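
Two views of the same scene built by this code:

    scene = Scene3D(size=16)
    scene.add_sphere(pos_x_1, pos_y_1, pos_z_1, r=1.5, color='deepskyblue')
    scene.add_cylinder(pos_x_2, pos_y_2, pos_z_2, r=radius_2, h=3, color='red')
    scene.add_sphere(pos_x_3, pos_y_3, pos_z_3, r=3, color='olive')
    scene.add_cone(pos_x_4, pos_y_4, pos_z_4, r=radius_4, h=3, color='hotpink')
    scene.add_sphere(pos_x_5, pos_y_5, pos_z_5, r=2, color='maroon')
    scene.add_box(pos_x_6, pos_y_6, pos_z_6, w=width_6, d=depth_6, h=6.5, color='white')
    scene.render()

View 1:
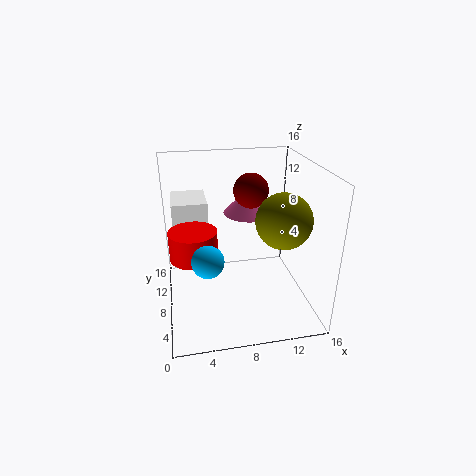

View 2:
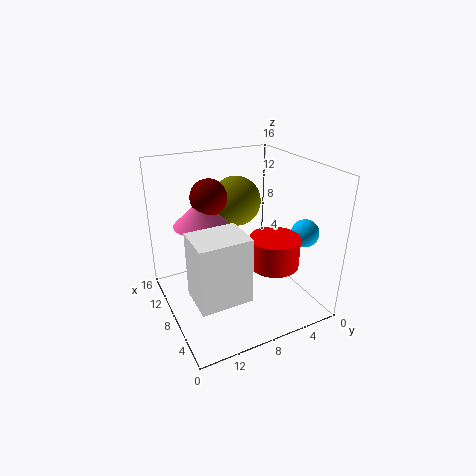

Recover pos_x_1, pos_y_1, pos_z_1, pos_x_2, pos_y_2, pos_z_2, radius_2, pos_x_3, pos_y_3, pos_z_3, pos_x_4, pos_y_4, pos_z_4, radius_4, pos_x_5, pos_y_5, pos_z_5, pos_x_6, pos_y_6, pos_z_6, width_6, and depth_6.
pos_x_1 = 4
pos_y_1 = 2
pos_z_1 = 9
pos_x_2 = 3
pos_y_2 = 6.5
pos_z_2 = 7
radius_2 = 2.5
pos_x_3 = 12.5
pos_y_3 = 6
pos_z_3 = 10.5
pos_x_4 = 10
pos_y_4 = 11.5
pos_z_4 = 9.5
radius_4 = 3
pos_x_5 = 10
pos_y_5 = 10.5
pos_z_5 = 12.5
pos_x_6 = 1
pos_y_6 = 10
pos_z_6 = 5
width_6 = 4
depth_6 = 5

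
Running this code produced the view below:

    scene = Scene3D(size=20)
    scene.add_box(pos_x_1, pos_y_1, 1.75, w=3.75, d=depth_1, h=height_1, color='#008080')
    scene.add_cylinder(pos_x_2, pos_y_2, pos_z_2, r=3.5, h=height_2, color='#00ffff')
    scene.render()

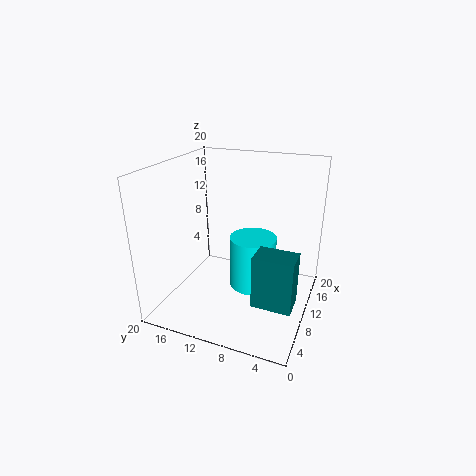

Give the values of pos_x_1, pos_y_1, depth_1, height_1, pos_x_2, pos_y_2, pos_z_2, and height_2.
pos_x_1 = 6.5
pos_y_1 = 1.25
depth_1 = 5.5
height_1 = 7.5
pos_x_2 = 13.5
pos_y_2 = 9
pos_z_2 = 0.75
height_2 = 8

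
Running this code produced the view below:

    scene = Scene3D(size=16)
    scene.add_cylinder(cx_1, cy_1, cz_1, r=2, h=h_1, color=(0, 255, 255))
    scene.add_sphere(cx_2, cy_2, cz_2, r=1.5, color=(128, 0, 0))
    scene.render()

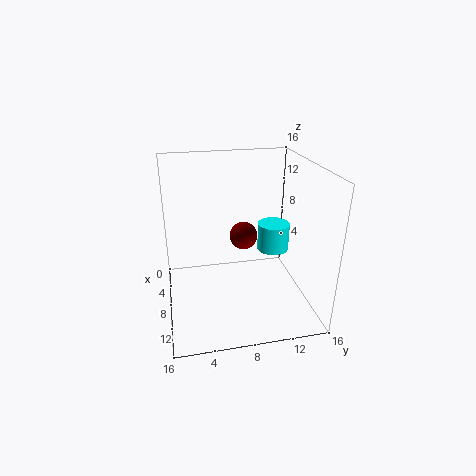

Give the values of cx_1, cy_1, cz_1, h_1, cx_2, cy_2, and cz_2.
cx_1 = 4; cy_1 = 13.5; cz_1 = 4; h_1 = 3.5; cx_2 = 8.5; cy_2 = 8.5; cz_2 = 8.5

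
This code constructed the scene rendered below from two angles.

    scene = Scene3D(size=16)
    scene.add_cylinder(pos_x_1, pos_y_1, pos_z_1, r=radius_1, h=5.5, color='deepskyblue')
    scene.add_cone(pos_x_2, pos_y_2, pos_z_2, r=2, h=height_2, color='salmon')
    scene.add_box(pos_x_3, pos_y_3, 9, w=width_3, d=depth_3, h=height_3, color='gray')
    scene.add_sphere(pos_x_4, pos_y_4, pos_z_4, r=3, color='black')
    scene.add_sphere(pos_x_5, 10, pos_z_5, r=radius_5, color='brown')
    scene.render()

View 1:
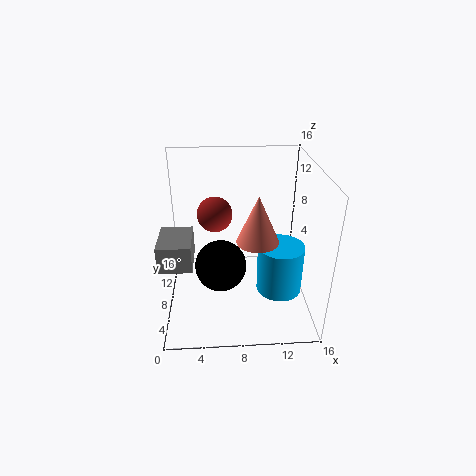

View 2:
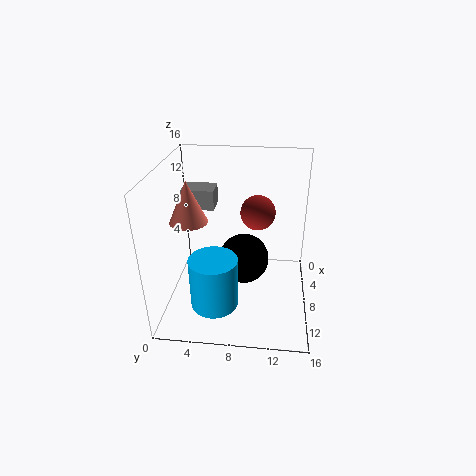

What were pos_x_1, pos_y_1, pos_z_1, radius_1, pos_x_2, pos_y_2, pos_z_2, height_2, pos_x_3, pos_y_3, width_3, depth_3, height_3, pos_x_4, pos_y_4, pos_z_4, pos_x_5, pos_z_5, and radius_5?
pos_x_1 = 12.5, pos_y_1 = 6, pos_z_1 = 2.5, radius_1 = 2.5, pos_x_2 = 9.5, pos_y_2 = 3, pos_z_2 = 10.5, height_2 = 4.5, pos_x_3 = 0.5, pos_y_3 = 0.5, width_3 = 3, depth_3 = 4, height_3 = 2.5, pos_x_4 = 6, pos_y_4 = 8.5, pos_z_4 = 4, pos_x_5 = 5.5, pos_z_5 = 10, radius_5 = 2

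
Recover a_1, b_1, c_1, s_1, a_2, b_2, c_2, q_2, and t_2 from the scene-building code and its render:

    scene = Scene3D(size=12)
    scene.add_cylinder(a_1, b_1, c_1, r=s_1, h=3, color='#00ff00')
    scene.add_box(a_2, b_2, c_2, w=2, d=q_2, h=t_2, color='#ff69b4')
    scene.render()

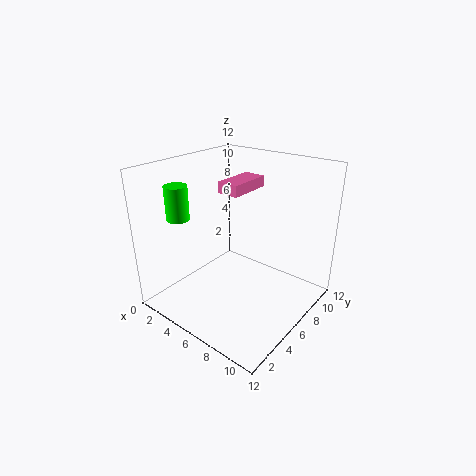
a_1 = 1
b_1 = 4
c_1 = 7
s_1 = 1
a_2 = 3
b_2 = 7
c_2 = 9
q_2 = 4
t_2 = 1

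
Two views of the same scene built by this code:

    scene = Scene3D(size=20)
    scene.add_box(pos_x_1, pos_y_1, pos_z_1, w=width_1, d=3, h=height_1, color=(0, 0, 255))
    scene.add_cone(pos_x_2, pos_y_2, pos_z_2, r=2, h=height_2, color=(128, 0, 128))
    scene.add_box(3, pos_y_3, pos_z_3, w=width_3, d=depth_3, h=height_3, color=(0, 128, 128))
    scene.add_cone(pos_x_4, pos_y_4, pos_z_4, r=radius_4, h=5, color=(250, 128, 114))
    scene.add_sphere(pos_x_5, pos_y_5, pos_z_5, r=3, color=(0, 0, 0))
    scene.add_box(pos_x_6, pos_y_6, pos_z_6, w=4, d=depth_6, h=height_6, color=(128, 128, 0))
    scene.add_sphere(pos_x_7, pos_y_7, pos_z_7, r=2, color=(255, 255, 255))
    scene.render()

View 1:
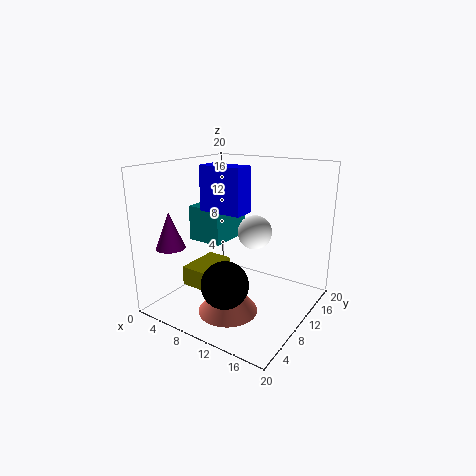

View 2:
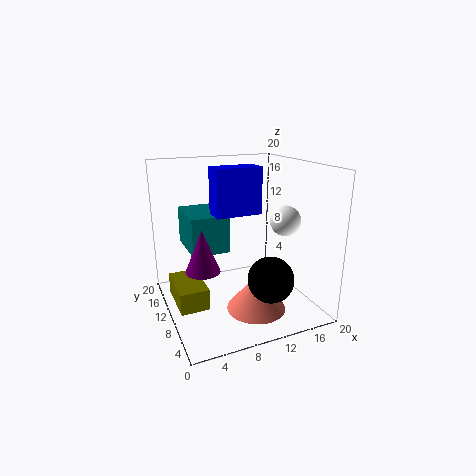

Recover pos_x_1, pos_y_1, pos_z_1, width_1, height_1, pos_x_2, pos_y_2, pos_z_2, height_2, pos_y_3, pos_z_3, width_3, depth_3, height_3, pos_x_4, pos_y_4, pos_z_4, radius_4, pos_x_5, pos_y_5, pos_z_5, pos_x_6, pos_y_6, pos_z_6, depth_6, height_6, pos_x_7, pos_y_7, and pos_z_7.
pos_x_1 = 6
pos_y_1 = 7
pos_z_1 = 14
width_1 = 6
height_1 = 6
pos_x_2 = 3
pos_y_2 = 4
pos_z_2 = 9
height_2 = 5
pos_y_3 = 8
pos_z_3 = 9
width_3 = 5
depth_3 = 7
height_3 = 5
pos_x_4 = 11
pos_y_4 = 6
pos_z_4 = 1
radius_4 = 4
pos_x_5 = 12
pos_y_5 = 4
pos_z_5 = 6
pos_x_6 = 1
pos_y_6 = 8
pos_z_6 = 1
depth_6 = 7
height_6 = 3
pos_x_7 = 15
pos_y_7 = 6
pos_z_7 = 13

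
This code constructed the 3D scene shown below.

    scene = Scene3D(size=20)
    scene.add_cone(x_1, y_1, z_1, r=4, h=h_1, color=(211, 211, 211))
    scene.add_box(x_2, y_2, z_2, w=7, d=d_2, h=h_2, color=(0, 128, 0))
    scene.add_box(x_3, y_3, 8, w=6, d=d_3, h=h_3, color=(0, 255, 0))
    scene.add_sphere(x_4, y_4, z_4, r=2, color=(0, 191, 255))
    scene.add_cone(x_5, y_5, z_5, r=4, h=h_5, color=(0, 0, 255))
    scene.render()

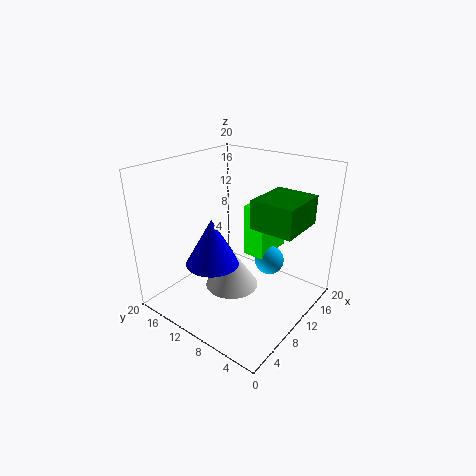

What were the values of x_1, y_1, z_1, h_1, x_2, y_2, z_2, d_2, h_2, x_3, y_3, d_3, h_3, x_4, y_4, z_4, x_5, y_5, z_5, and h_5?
x_1 = 11; y_1 = 12; z_1 = 1; h_1 = 6; x_2 = 10; y_2 = 2; z_2 = 12; d_2 = 6; h_2 = 4; x_3 = 10; y_3 = 6; d_3 = 3; h_3 = 7; x_4 = 12; y_4 = 6; z_4 = 7; x_5 = 9; y_5 = 14; z_5 = 5; h_5 = 7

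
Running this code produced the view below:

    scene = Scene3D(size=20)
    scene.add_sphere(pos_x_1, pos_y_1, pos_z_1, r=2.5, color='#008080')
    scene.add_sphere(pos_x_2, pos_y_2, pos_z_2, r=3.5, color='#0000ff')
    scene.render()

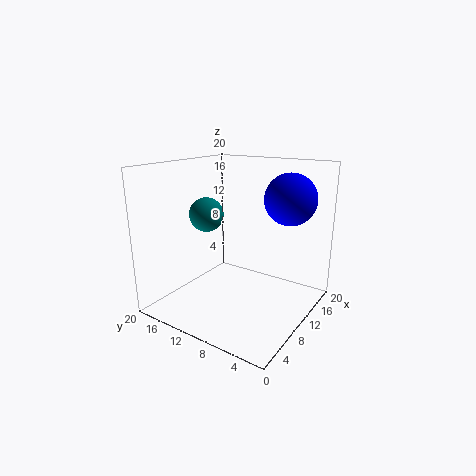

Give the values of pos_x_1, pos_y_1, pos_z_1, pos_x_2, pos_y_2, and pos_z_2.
pos_x_1 = 10, pos_y_1 = 15.5, pos_z_1 = 12.5, pos_x_2 = 13.5, pos_y_2 = 4, pos_z_2 = 15.5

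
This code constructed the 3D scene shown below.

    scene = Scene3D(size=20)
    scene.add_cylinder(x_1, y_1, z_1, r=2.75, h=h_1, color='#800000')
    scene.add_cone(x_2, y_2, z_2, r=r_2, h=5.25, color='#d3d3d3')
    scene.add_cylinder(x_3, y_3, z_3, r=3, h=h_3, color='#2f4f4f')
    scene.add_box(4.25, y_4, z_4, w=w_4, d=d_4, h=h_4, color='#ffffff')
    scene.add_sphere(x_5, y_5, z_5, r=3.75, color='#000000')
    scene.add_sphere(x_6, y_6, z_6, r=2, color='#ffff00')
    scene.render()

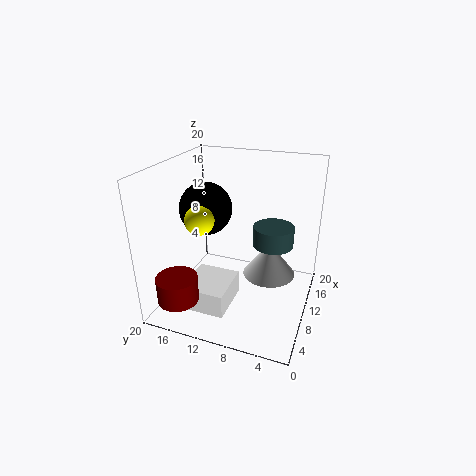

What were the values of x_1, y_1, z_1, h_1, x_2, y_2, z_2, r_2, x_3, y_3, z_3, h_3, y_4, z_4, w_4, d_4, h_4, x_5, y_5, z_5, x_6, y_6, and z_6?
x_1 = 3, y_1 = 16, z_1 = 3, h_1 = 3.5, x_2 = 14.5, y_2 = 6.5, z_2 = 2.25, r_2 = 4, x_3 = 14.25, y_3 = 6, z_3 = 7.5, h_3 = 3, y_4 = 10.25, z_4 = 0.25, w_4 = 6.75, d_4 = 6.25, h_4 = 3.5, x_5 = 11, y_5 = 15.25, z_5 = 13.25, x_6 = 7.5, y_6 = 14.5, z_6 = 13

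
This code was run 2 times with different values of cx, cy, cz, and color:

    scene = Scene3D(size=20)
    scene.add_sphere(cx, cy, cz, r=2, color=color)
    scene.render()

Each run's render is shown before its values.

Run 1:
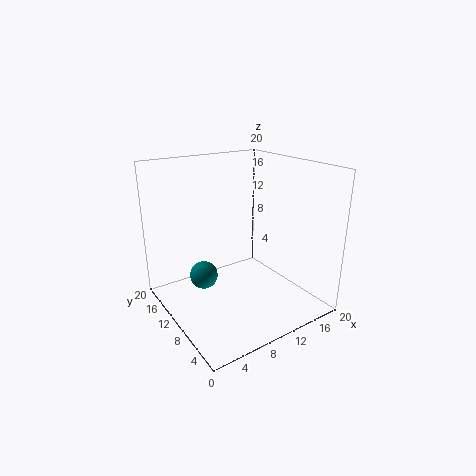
cx = 6; cy = 13; cz = 4; color = 'teal'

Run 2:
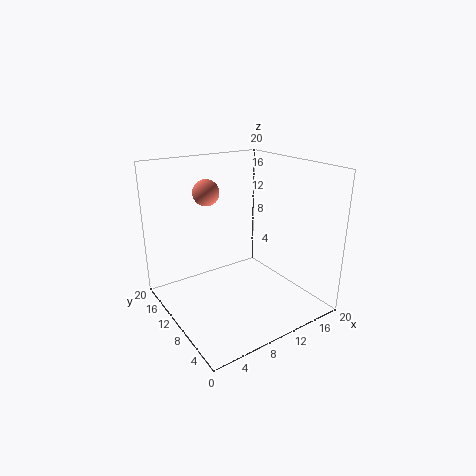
cx = 9; cy = 17; cz = 15; color = 'salmon'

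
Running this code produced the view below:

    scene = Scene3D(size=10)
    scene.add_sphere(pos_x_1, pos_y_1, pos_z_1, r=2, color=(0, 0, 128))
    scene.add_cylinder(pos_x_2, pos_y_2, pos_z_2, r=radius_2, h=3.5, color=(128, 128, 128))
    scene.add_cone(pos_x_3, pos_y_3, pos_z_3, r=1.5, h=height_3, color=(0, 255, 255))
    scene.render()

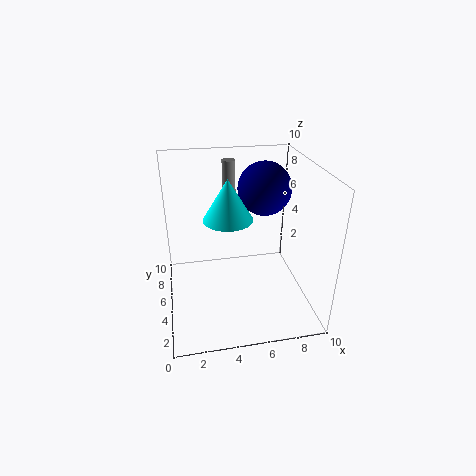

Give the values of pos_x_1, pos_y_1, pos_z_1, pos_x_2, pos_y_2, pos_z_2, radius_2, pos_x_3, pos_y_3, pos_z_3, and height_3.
pos_x_1 = 7.5; pos_y_1 = 7.5; pos_z_1 = 7.5; pos_x_2 = 5; pos_y_2 = 8.5; pos_z_2 = 6; radius_2 = 0.5; pos_x_3 = 4; pos_y_3 = 3; pos_z_3 = 7.5; height_3 = 2.5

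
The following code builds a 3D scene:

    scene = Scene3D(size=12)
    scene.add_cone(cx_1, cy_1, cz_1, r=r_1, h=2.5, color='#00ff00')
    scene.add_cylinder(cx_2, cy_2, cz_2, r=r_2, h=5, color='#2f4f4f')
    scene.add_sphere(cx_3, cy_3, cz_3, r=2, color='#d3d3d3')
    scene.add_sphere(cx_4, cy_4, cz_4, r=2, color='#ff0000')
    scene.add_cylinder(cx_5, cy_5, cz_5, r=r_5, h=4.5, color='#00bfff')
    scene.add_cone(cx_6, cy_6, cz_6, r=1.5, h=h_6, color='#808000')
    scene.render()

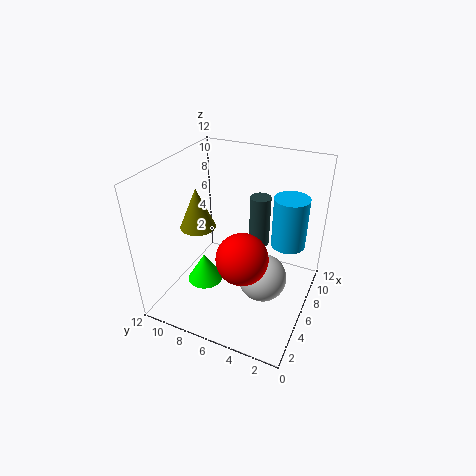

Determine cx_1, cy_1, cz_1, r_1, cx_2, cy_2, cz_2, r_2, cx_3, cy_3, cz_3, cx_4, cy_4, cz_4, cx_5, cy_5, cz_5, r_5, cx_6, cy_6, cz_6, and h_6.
cx_1 = 4.5
cy_1 = 8.5
cz_1 = 2
r_1 = 1.5
cx_2 = 11
cy_2 = 6
cz_2 = 2.5
r_2 = 1
cx_3 = 5.5
cy_3 = 3.5
cz_3 = 3
cx_4 = 3.5
cy_4 = 4.5
cz_4 = 6
cx_5 = 9
cy_5 = 2.5
cz_5 = 4.5
r_5 = 1.5
cx_6 = 5.5
cy_6 = 9.5
cz_6 = 6.5
h_6 = 3.5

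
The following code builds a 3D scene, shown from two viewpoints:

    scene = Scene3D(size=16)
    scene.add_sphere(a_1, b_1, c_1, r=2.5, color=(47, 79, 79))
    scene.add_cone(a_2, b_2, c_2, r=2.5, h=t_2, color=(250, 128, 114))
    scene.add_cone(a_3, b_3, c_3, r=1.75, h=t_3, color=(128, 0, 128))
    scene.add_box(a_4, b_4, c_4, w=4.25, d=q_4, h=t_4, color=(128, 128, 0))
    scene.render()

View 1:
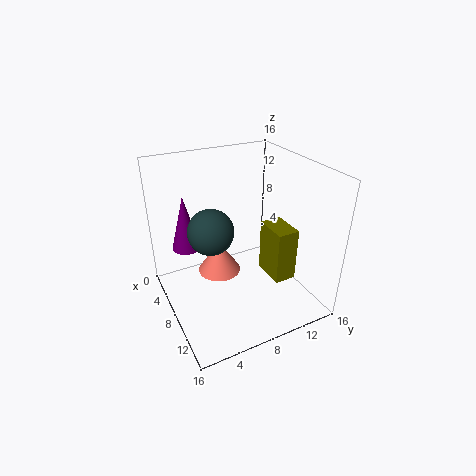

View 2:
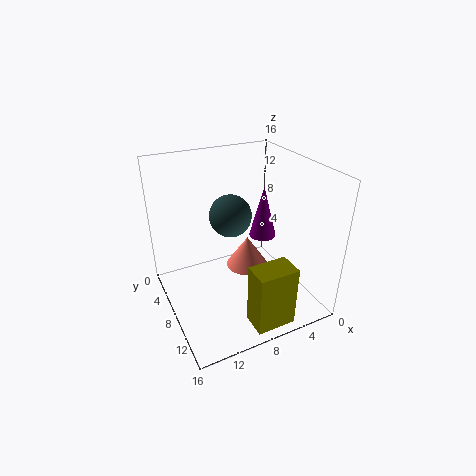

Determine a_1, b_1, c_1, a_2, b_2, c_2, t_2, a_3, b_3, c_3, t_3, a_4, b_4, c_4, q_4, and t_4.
a_1 = 7.5
b_1 = 5
c_1 = 9.25
a_2 = 6
b_2 = 6.5
c_2 = 3
t_2 = 3.75
a_3 = 2.25
b_3 = 3.75
c_3 = 4.75
t_3 = 6.75
a_4 = 5
b_4 = 12.75
c_4 = 0.75
q_4 = 2.75
t_4 = 6.75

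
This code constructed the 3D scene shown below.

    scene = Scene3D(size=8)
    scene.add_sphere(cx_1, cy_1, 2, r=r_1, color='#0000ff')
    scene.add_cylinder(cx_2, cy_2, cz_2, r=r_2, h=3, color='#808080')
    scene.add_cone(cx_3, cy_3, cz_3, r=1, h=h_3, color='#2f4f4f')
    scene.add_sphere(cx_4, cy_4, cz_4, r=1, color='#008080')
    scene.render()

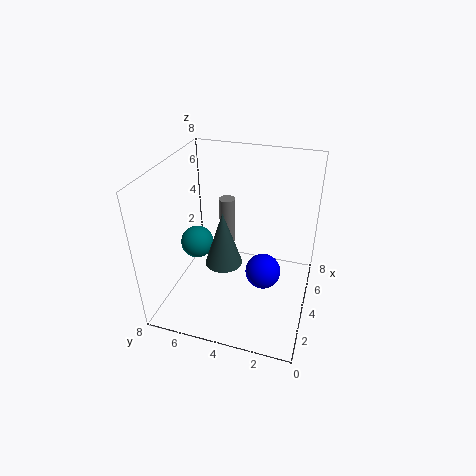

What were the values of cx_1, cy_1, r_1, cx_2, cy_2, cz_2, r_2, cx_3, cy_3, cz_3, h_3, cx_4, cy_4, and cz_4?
cx_1 = 4, cy_1 = 2.5, r_1 = 1, cx_2 = 6.5, cy_2 = 5.5, cz_2 = 2, r_2 = 0.5, cx_3 = 3, cy_3 = 4.5, cz_3 = 3, h_3 = 3, cx_4 = 5, cy_4 = 7, cz_4 = 2.5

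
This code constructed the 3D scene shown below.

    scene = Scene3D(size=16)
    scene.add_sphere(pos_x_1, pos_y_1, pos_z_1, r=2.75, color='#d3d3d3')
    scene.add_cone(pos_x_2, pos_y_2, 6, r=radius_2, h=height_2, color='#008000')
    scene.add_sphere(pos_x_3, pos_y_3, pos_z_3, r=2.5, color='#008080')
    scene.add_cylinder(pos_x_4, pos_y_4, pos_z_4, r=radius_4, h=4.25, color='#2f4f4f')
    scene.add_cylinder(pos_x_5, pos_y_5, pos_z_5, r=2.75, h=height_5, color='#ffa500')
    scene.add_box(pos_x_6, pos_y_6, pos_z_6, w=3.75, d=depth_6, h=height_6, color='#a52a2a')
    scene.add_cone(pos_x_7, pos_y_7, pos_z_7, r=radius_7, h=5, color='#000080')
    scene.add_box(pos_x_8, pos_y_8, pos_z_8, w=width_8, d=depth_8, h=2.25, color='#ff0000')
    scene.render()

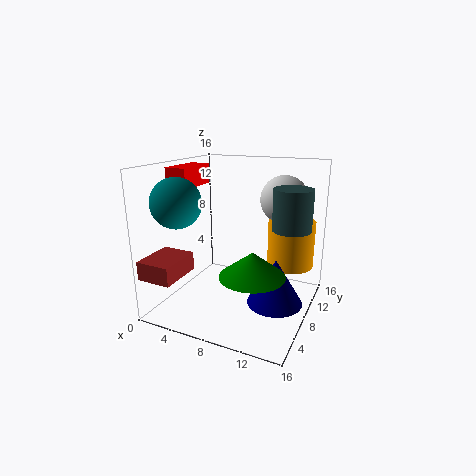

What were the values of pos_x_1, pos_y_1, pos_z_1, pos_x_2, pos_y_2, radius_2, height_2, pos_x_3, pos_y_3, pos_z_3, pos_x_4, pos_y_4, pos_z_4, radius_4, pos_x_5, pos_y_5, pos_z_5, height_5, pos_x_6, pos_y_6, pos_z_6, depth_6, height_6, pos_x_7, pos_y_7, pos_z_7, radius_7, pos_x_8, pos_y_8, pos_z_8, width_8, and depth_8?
pos_x_1 = 11.75
pos_y_1 = 12.5
pos_z_1 = 11.75
pos_x_2 = 11.5
pos_y_2 = 3.75
radius_2 = 3.25
height_2 = 2.5
pos_x_3 = 4
pos_y_3 = 2.5
pos_z_3 = 12.75
pos_x_4 = 14
pos_y_4 = 8
pos_z_4 = 9.75
radius_4 = 2
pos_x_5 = 12.75
pos_y_5 = 12.75
pos_z_5 = 3.75
height_5 = 5.5
pos_x_6 = 0.25
pos_y_6 = 0.25
pos_z_6 = 4.75
depth_6 = 4.75
height_6 = 2
pos_x_7 = 12.75
pos_y_7 = 7.25
pos_z_7 = 1.5
radius_7 = 3
pos_x_8 = 0.25
pos_y_8 = 6
pos_z_8 = 13.25
width_8 = 2.5
depth_8 = 5.25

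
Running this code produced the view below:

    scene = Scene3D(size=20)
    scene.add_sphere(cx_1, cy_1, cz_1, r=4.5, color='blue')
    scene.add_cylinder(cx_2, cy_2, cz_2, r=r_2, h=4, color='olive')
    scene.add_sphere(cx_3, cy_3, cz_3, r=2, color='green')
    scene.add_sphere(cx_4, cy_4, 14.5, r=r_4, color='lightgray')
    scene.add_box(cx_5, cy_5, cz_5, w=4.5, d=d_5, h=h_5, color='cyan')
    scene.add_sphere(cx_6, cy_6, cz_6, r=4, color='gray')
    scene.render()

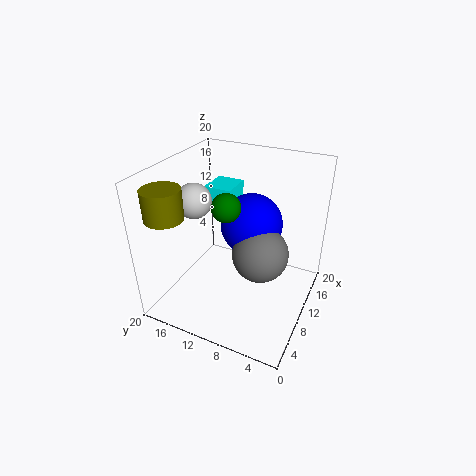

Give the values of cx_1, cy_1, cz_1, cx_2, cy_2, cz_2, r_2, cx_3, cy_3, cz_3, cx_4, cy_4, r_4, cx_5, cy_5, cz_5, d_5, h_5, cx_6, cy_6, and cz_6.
cx_1 = 13.5
cy_1 = 9.5
cz_1 = 10.5
cx_2 = 3.5
cy_2 = 17
cz_2 = 14.5
r_2 = 2.5
cx_3 = 9.5
cy_3 = 11.5
cz_3 = 14.5
cx_4 = 9.5
cy_4 = 16.5
r_4 = 2.5
cx_5 = 11.5
cy_5 = 12
cz_5 = 13.5
d_5 = 4
h_5 = 2.5
cx_6 = 11
cy_6 = 7
cz_6 = 7.5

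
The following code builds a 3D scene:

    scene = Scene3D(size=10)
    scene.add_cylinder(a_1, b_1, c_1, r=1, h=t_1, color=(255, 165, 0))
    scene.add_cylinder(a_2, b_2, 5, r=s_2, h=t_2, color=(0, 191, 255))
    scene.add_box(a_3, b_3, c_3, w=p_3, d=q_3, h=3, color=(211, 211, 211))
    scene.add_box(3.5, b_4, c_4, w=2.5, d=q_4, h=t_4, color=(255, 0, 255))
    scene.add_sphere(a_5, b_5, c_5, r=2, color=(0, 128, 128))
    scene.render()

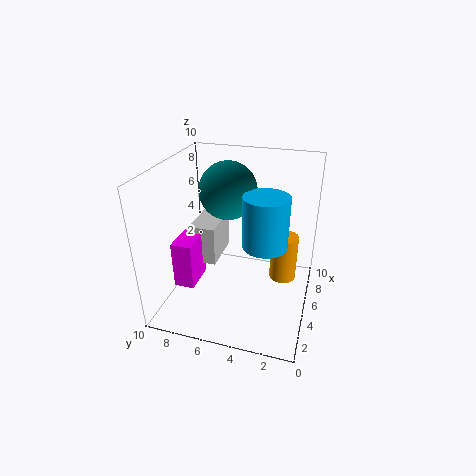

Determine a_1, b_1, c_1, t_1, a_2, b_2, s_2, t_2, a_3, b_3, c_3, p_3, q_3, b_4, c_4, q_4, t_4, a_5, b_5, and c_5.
a_1 = 7
b_1 = 2
c_1 = 1
t_1 = 3.5
a_2 = 4.5
b_2 = 3
s_2 = 1.5
t_2 = 3.5
a_3 = 5.5
b_3 = 7
c_3 = 2
p_3 = 3.5
q_3 = 2
b_4 = 8
c_4 = 1
q_4 = 1.5
t_4 = 3.5
a_5 = 6
b_5 = 6
c_5 = 8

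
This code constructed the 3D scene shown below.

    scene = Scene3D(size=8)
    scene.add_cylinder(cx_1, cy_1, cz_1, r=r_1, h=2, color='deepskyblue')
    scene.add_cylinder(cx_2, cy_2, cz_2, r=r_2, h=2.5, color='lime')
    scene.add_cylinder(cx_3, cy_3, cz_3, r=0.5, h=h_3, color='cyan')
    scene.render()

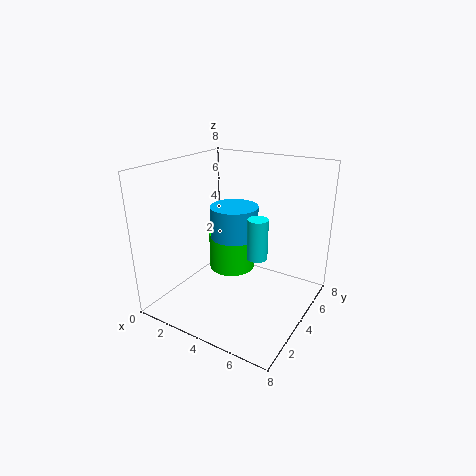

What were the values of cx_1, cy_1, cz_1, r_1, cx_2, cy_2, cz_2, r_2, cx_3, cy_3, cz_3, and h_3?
cx_1 = 2.5, cy_1 = 6, cz_1 = 3, r_1 = 1.5, cx_2 = 2, cy_2 = 6.5, cz_2 = 0.5, r_2 = 1.5, cx_3 = 6, cy_3 = 2.5, cz_3 = 4, h_3 = 2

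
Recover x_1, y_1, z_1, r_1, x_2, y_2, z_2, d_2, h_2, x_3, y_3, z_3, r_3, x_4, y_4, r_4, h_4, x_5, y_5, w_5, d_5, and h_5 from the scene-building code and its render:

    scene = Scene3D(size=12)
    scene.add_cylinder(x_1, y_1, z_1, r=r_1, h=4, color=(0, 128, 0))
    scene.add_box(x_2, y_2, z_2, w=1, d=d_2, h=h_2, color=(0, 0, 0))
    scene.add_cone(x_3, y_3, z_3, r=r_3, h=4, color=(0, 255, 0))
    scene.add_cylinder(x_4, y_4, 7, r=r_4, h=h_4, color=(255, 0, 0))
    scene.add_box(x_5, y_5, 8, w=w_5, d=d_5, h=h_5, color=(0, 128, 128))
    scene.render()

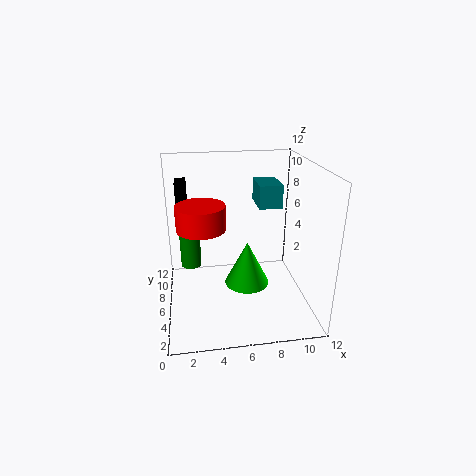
x_1 = 2, y_1 = 11, z_1 = 1, r_1 = 1, x_2 = 1, y_2 = 9, z_2 = 7, d_2 = 2, h_2 = 3, x_3 = 7, y_3 = 7, z_3 = 1, r_3 = 2, x_4 = 3, y_4 = 6, r_4 = 2, h_4 = 2, x_5 = 8, y_5 = 7, w_5 = 2, d_5 = 3, h_5 = 2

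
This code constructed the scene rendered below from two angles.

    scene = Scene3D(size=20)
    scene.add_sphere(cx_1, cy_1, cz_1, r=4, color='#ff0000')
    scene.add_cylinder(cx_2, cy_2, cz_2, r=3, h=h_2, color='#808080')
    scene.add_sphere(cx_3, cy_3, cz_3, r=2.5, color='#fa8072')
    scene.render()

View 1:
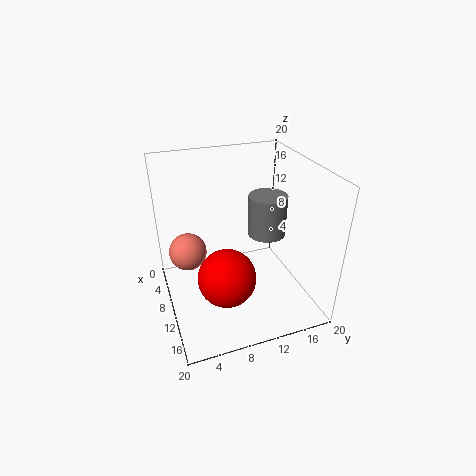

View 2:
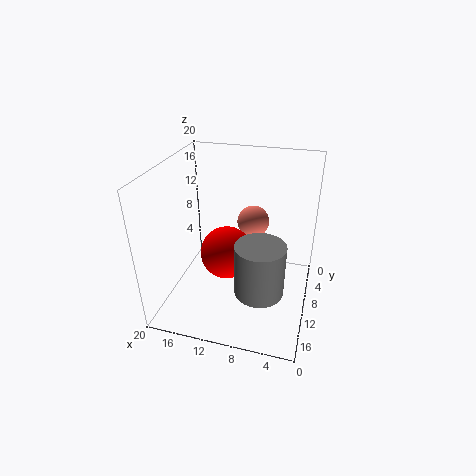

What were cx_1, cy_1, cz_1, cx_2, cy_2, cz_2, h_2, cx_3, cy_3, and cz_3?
cx_1 = 12.5; cy_1 = 7.5; cz_1 = 5.5; cx_2 = 5.5; cy_2 = 16.5; cz_2 = 7; h_2 = 6.5; cx_3 = 9.5; cy_3 = 3; cz_3 = 9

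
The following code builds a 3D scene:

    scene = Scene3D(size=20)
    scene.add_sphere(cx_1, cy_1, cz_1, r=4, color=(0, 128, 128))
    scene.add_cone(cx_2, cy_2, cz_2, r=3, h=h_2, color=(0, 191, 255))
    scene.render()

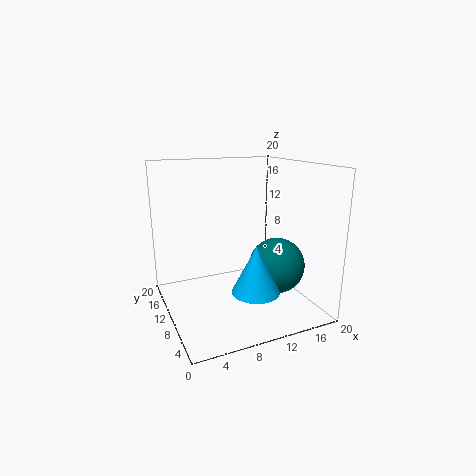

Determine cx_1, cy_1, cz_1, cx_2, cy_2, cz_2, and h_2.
cx_1 = 15.5
cy_1 = 8.5
cz_1 = 5.5
cx_2 = 9.5
cy_2 = 3.5
cz_2 = 5
h_2 = 6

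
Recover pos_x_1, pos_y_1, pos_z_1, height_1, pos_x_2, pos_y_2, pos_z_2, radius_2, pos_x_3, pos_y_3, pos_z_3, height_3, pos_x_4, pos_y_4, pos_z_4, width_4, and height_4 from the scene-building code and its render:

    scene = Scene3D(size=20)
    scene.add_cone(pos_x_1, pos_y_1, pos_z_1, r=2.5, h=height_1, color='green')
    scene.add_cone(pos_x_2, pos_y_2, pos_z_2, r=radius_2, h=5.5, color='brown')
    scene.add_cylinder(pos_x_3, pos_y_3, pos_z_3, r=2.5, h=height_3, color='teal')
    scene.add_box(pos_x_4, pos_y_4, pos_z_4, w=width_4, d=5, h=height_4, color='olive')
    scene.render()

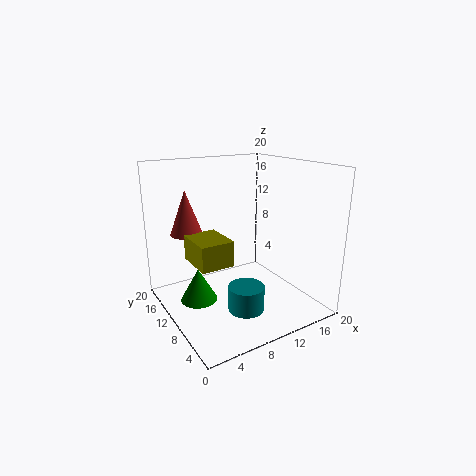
pos_x_1 = 4, pos_y_1 = 10.5, pos_z_1 = 2, height_1 = 4.5, pos_x_2 = 2.5, pos_y_2 = 10, pos_z_2 = 12, radius_2 = 2, pos_x_3 = 9.5, pos_y_3 = 7, pos_z_3 = 0.5, height_3 = 3.5, pos_x_4 = 1.5, pos_y_4 = 3.5, pos_z_4 = 9.5, width_4 = 4, height_4 = 3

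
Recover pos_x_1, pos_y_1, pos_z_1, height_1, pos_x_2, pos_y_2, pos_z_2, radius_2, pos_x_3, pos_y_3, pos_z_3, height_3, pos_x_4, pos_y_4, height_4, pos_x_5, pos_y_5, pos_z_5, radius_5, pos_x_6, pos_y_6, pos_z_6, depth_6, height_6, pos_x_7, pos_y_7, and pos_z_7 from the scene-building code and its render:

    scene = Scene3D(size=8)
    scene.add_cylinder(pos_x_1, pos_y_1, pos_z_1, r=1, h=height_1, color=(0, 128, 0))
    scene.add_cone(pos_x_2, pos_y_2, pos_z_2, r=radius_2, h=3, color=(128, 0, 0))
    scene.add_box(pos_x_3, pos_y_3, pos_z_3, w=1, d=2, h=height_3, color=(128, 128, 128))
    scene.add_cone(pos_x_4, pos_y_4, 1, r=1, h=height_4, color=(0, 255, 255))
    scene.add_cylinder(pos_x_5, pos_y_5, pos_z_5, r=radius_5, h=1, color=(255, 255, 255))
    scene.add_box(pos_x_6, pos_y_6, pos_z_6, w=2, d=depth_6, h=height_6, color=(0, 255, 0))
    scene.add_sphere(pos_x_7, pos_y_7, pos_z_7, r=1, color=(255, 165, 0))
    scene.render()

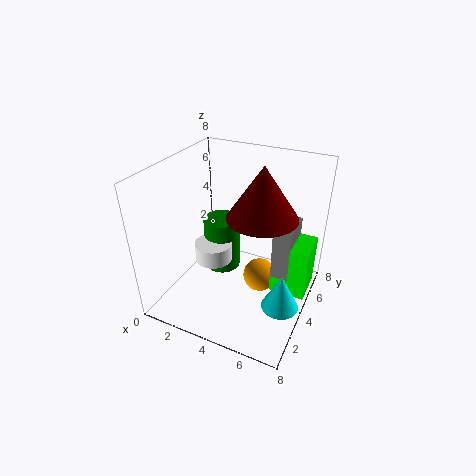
pos_x_1 = 3
pos_y_1 = 4
pos_z_1 = 2
height_1 = 3
pos_x_2 = 5
pos_y_2 = 5
pos_z_2 = 5
radius_2 = 2
pos_x_3 = 6
pos_y_3 = 4
pos_z_3 = 2
height_3 = 3
pos_x_4 = 7
pos_y_4 = 3
height_4 = 2
pos_x_5 = 3
pos_y_5 = 3
pos_z_5 = 3
radius_5 = 1
pos_x_6 = 6
pos_y_6 = 4
pos_z_6 = 1
depth_6 = 2
height_6 = 3
pos_x_7 = 5
pos_y_7 = 5
pos_z_7 = 1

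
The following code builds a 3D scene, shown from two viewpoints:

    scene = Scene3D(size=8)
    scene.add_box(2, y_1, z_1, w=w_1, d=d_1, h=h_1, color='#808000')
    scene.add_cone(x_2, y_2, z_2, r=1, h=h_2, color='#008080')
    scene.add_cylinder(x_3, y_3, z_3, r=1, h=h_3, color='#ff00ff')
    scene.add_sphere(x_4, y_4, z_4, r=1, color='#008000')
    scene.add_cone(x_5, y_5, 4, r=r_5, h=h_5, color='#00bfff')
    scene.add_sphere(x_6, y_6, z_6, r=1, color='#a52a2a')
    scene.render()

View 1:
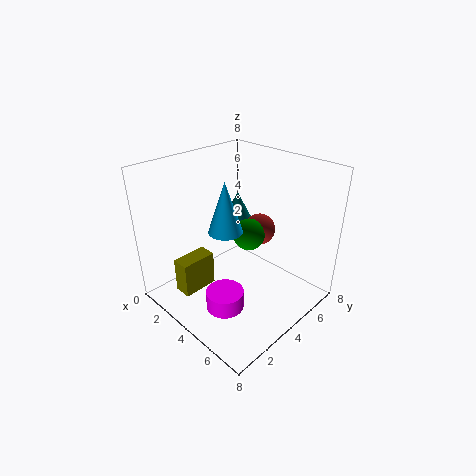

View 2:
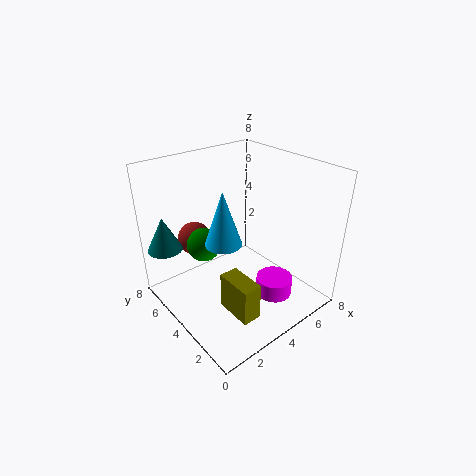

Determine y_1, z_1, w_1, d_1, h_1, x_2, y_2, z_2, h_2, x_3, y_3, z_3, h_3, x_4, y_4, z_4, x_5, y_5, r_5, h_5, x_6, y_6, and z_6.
y_1 = 1, z_1 = 1, w_1 = 1, d_1 = 2, h_1 = 2, x_2 = 1, y_2 = 7, z_2 = 3, h_2 = 2, x_3 = 5, y_3 = 2, z_3 = 1, h_3 = 1, x_4 = 3, y_4 = 6, z_4 = 3, x_5 = 3, y_5 = 4, r_5 = 1, h_5 = 3, x_6 = 3, y_6 = 7, z_6 = 3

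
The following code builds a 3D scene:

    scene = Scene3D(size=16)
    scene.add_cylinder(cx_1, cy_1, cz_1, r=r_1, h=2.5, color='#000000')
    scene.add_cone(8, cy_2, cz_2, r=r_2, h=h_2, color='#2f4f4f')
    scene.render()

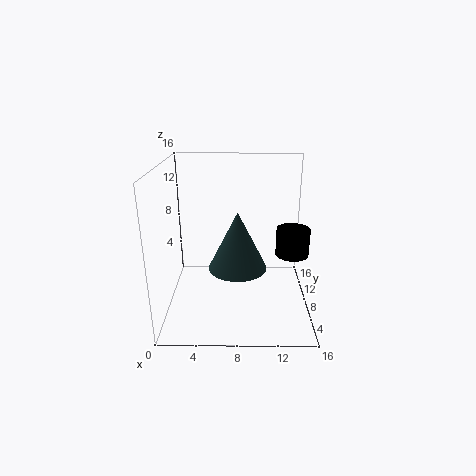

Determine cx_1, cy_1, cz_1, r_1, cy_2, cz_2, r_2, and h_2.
cx_1 = 13; cy_1 = 2; cz_1 = 9; r_1 = 1.5; cy_2 = 5; cz_2 = 6; r_2 = 3; h_2 = 6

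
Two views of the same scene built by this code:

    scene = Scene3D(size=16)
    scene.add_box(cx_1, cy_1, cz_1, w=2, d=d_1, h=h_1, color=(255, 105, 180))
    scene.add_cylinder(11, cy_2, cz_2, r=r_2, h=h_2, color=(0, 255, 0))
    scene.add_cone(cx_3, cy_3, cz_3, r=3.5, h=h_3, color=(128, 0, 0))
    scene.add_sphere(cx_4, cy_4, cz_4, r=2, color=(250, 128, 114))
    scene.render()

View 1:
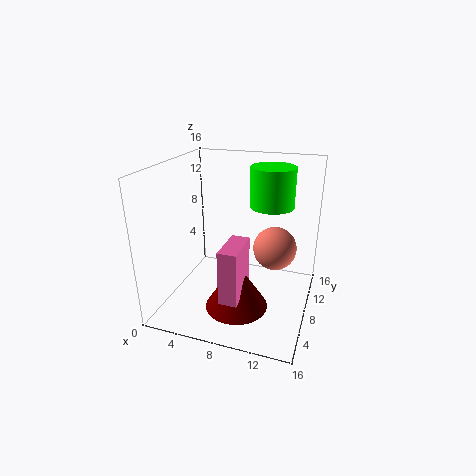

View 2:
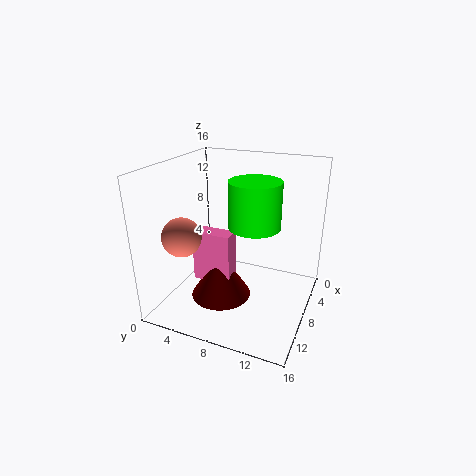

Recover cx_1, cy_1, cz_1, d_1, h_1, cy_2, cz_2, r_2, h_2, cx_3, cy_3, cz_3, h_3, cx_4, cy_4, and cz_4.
cx_1 = 7.5; cy_1 = 3; cz_1 = 2.5; d_1 = 4.5; h_1 = 6; cy_2 = 11; cz_2 = 11; r_2 = 2.5; h_2 = 4.5; cx_3 = 8.5; cy_3 = 6; cz_3 = 0.5; h_3 = 5.5; cx_4 = 13; cy_4 = 4; cz_4 = 9.5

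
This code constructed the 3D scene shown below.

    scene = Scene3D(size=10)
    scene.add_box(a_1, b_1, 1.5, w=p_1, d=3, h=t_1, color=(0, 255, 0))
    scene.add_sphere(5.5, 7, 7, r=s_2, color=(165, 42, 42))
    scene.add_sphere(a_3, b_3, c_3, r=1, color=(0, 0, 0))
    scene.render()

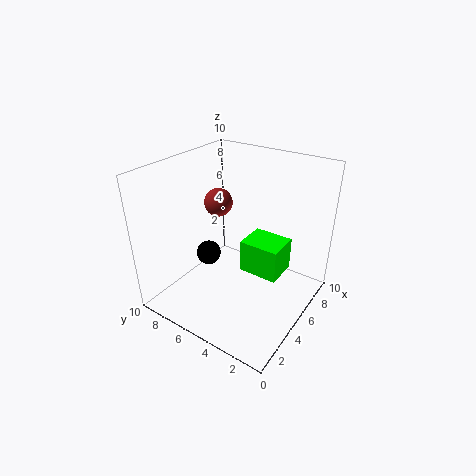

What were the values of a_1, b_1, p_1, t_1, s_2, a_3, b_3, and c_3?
a_1 = 6
b_1 = 2.5
p_1 = 2.5
t_1 = 2.5
s_2 = 1
a_3 = 6.5
b_3 = 9
c_3 = 1.5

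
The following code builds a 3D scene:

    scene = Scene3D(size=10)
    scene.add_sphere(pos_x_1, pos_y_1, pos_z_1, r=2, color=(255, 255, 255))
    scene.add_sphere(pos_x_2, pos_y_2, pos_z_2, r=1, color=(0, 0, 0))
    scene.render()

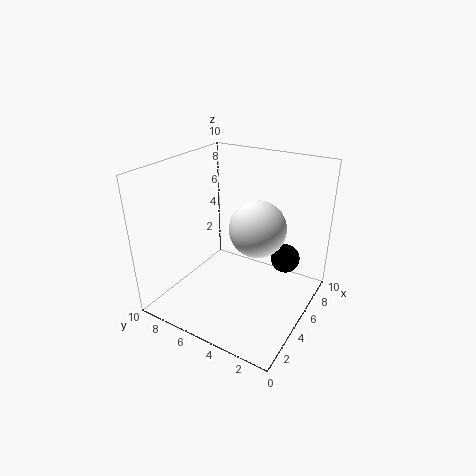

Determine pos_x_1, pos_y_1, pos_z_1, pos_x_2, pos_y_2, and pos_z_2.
pos_x_1 = 6, pos_y_1 = 4, pos_z_1 = 5.5, pos_x_2 = 6.5, pos_y_2 = 2, pos_z_2 = 3.5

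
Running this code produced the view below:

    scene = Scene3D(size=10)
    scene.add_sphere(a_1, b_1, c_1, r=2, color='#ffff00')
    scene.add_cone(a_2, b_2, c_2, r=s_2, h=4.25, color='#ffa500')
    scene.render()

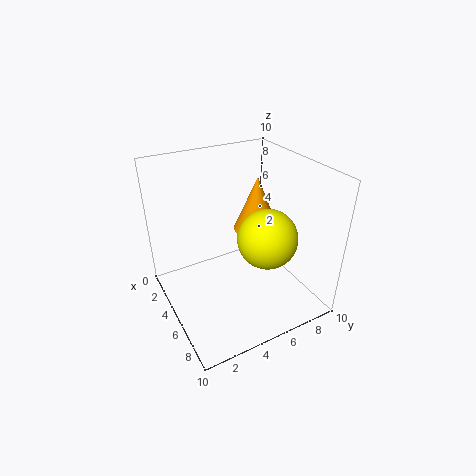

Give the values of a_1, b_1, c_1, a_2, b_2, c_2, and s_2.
a_1 = 6.75, b_1 = 6.25, c_1 = 5.5, a_2 = 3, b_2 = 7.75, c_2 = 4, s_2 = 1.75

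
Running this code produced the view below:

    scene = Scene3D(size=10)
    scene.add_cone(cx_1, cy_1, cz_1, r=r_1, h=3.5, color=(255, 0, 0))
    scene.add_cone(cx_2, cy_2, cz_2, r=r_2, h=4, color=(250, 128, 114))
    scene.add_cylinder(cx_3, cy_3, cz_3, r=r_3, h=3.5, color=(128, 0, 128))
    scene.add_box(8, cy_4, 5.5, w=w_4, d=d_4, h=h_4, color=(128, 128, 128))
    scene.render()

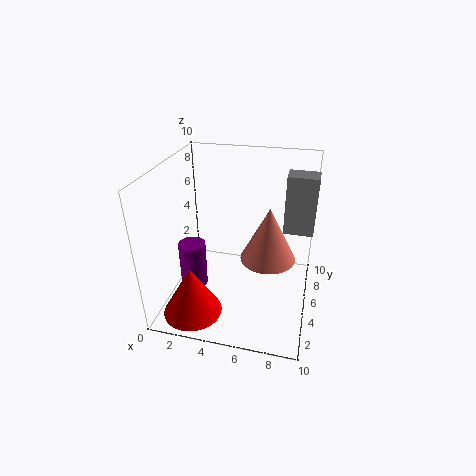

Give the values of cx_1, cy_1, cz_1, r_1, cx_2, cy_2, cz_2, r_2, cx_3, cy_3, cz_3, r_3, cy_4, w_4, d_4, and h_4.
cx_1 = 2.5
cy_1 = 2
cz_1 = 0.5
r_1 = 2
cx_2 = 7
cy_2 = 6
cz_2 = 3
r_2 = 2
cx_3 = 1.5
cy_3 = 5
cz_3 = 0.5
r_3 = 1
cy_4 = 5.5
w_4 = 2
d_4 = 1.5
h_4 = 4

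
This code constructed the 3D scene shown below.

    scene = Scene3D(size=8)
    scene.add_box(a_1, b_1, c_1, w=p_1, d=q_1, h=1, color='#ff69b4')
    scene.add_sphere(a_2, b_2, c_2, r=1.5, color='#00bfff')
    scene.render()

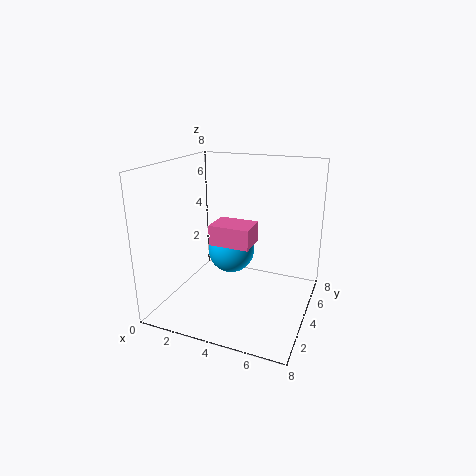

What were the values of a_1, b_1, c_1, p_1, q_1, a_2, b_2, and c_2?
a_1 = 3.5
b_1 = 1.5
c_1 = 4.5
p_1 = 2
q_1 = 1.5
a_2 = 2.5
b_2 = 6.5
c_2 = 2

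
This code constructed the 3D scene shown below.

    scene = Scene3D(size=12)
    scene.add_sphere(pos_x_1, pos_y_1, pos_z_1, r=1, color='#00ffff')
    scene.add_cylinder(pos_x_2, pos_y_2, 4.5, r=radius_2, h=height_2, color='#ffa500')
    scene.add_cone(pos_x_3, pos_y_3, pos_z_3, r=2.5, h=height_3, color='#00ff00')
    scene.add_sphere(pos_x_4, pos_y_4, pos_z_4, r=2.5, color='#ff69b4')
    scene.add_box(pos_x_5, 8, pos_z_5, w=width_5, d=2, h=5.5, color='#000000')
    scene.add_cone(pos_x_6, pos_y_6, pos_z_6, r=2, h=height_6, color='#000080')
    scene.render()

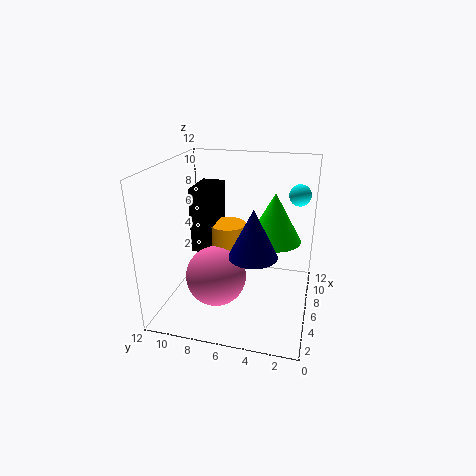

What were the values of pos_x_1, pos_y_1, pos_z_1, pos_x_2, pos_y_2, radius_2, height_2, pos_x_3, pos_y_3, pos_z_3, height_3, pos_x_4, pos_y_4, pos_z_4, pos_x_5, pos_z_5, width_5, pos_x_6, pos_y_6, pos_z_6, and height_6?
pos_x_1 = 11; pos_y_1 = 1.5; pos_z_1 = 8.5; pos_x_2 = 6.5; pos_y_2 = 7; radius_2 = 1.5; height_2 = 2.5; pos_x_3 = 9.5; pos_y_3 = 3.5; pos_z_3 = 4.5; height_3 = 4.5; pos_x_4 = 4.5; pos_y_4 = 7.5; pos_z_4 = 3; pos_x_5 = 5.5; pos_z_5 = 4.5; width_5 = 3.5; pos_x_6 = 5; pos_y_6 = 4.5; pos_z_6 = 5; height_6 = 4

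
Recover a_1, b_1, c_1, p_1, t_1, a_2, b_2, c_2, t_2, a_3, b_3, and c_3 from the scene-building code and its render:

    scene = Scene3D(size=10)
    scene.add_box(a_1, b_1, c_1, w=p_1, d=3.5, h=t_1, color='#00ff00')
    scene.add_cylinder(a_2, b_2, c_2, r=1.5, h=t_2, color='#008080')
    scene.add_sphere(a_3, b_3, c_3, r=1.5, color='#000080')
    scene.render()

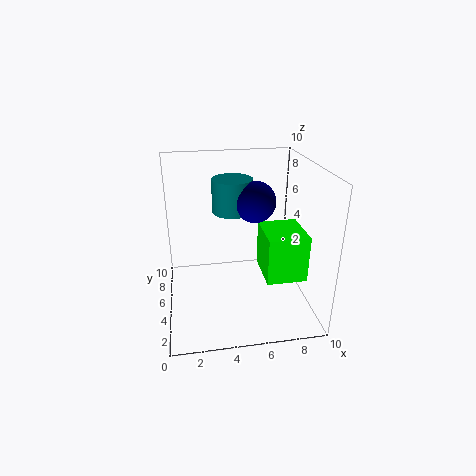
a_1 = 7, b_1 = 4, c_1 = 1.5, p_1 = 3, t_1 = 3.5, a_2 = 5, b_2 = 7.5, c_2 = 6, t_2 = 2.5, a_3 = 6.5, b_3 = 6.5, c_3 = 7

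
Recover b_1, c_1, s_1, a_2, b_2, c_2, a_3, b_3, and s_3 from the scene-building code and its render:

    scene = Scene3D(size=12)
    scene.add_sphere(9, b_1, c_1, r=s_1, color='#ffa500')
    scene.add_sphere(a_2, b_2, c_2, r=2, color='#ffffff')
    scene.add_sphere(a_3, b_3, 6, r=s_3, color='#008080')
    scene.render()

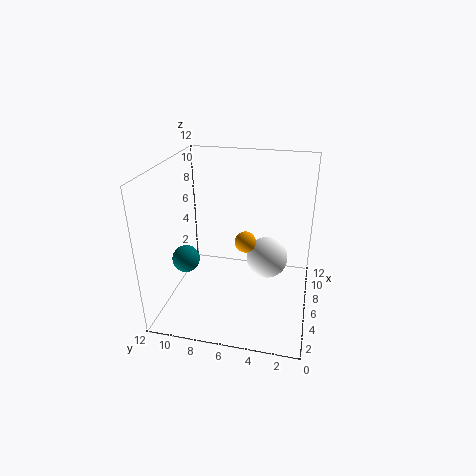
b_1 = 6
c_1 = 4
s_1 = 1
a_2 = 10
b_2 = 4
c_2 = 2
a_3 = 2
b_3 = 9
s_3 = 1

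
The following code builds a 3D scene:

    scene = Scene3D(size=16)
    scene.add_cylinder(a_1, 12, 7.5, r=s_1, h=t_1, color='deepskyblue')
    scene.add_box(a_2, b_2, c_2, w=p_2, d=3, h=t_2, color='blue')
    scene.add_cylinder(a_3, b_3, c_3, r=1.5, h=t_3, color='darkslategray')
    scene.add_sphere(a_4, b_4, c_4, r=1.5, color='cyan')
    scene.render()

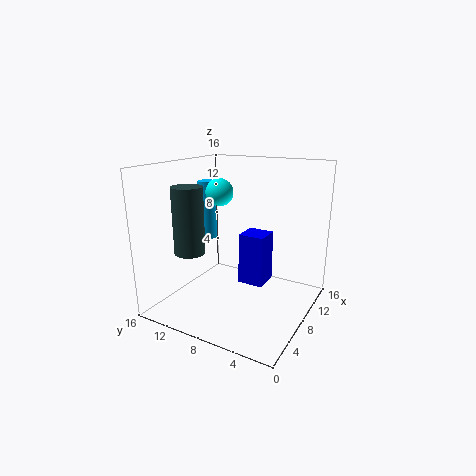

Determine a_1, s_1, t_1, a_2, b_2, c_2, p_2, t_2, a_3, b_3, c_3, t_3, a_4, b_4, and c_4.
a_1 = 8
s_1 = 1
t_1 = 6.5
a_2 = 9
b_2 = 5.5
c_2 = 2
p_2 = 3
t_2 = 6
a_3 = 2
b_3 = 10
c_3 = 8
t_3 = 6.5
a_4 = 7.5
b_4 = 10
c_4 = 13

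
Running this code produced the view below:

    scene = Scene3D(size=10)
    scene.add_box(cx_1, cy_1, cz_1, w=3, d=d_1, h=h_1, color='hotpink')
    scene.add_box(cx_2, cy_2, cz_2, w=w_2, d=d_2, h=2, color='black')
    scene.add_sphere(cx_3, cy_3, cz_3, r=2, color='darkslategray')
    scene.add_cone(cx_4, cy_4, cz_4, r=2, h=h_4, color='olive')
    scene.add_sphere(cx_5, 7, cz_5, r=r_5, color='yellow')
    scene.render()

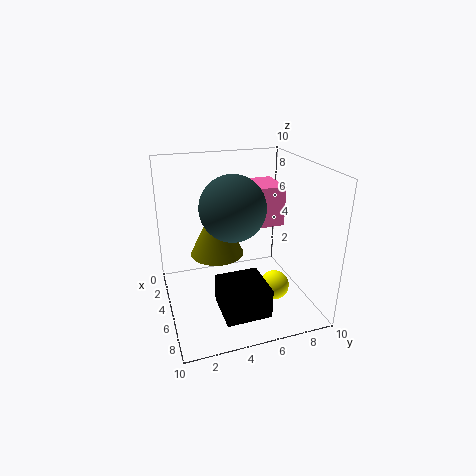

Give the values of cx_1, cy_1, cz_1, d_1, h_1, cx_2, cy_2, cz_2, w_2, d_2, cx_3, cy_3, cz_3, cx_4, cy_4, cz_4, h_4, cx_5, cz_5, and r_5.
cx_1 = 1
cy_1 = 7
cz_1 = 5
d_1 = 2
h_1 = 3
cx_2 = 6
cy_2 = 3
cz_2 = 1
w_2 = 3
d_2 = 3
cx_3 = 7
cy_3 = 4
cz_3 = 8
cx_4 = 3
cy_4 = 4
cz_4 = 3
h_4 = 4
cx_5 = 7
cz_5 = 2
r_5 = 1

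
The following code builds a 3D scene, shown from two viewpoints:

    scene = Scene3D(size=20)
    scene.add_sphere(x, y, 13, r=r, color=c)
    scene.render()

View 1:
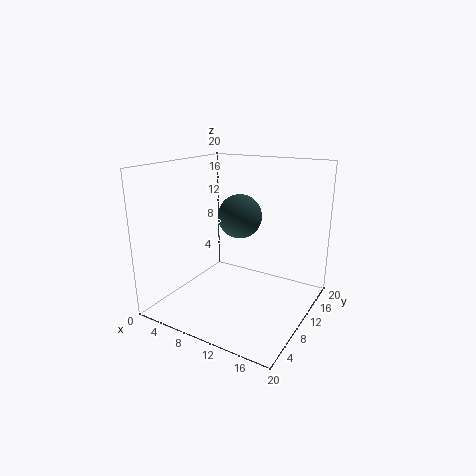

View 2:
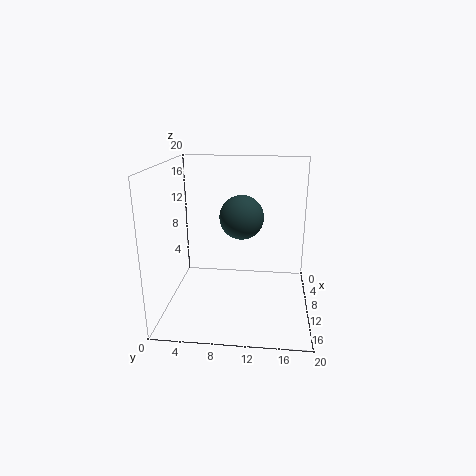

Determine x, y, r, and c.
x = 10
y = 10.5
r = 3
c = 'darkslategray'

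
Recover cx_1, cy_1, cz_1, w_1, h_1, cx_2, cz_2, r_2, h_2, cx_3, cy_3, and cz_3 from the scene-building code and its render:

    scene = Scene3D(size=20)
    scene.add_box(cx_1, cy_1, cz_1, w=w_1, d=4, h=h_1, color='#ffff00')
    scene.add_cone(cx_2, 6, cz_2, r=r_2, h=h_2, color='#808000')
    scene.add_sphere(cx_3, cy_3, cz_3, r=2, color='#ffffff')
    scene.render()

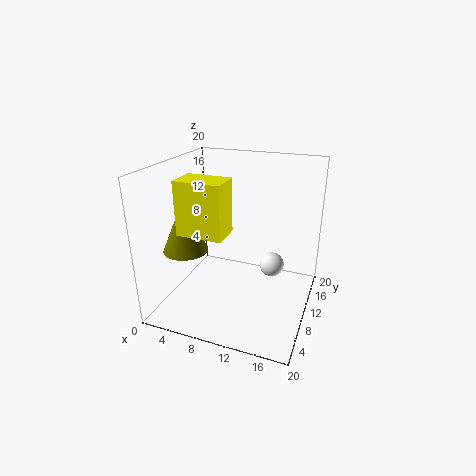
cx_1 = 4; cy_1 = 4; cz_1 = 12; w_1 = 6; h_1 = 7; cx_2 = 4; cz_2 = 9; r_2 = 3; h_2 = 7; cx_3 = 13; cy_3 = 18; cz_3 = 2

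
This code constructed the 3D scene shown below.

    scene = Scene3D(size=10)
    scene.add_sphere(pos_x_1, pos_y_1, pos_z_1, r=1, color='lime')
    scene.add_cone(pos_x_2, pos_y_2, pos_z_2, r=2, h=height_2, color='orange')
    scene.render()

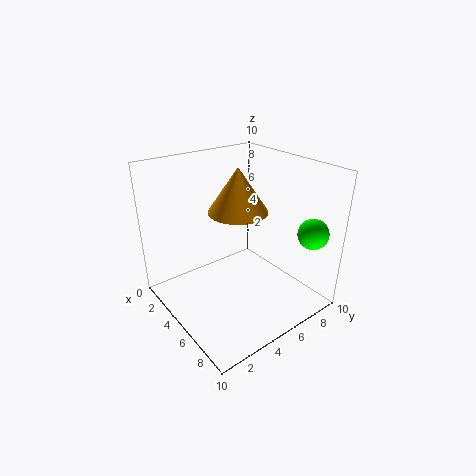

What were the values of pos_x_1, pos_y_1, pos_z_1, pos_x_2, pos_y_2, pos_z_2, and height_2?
pos_x_1 = 9
pos_y_1 = 8
pos_z_1 = 6
pos_x_2 = 5
pos_y_2 = 5
pos_z_2 = 7
height_2 = 3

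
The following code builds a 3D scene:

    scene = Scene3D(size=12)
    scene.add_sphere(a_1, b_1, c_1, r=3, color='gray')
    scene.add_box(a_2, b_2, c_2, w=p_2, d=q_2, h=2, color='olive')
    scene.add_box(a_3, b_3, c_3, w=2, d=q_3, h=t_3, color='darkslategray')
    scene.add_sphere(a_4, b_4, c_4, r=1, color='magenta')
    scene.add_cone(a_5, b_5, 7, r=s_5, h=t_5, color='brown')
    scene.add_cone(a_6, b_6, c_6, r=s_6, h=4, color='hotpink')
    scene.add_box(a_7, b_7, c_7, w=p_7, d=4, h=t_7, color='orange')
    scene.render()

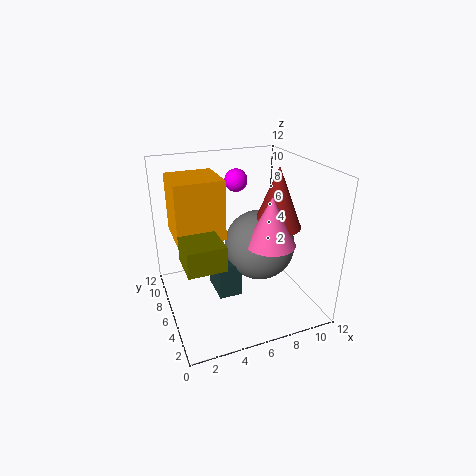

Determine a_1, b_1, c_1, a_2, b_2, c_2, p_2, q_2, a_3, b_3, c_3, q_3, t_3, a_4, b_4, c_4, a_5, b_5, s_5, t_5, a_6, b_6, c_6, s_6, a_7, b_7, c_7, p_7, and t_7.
a_1 = 8, b_1 = 6, c_1 = 5, a_2 = 1, b_2 = 3, c_2 = 5, p_2 = 3, q_2 = 3, a_3 = 4, b_3 = 5, c_3 = 1, q_3 = 3, t_3 = 3, a_4 = 7, b_4 = 9, c_4 = 10, a_5 = 9, b_5 = 5, s_5 = 2, t_5 = 5, a_6 = 8, b_6 = 4, c_6 = 6, s_6 = 2, a_7 = 1, b_7 = 6, c_7 = 6, p_7 = 4, t_7 = 5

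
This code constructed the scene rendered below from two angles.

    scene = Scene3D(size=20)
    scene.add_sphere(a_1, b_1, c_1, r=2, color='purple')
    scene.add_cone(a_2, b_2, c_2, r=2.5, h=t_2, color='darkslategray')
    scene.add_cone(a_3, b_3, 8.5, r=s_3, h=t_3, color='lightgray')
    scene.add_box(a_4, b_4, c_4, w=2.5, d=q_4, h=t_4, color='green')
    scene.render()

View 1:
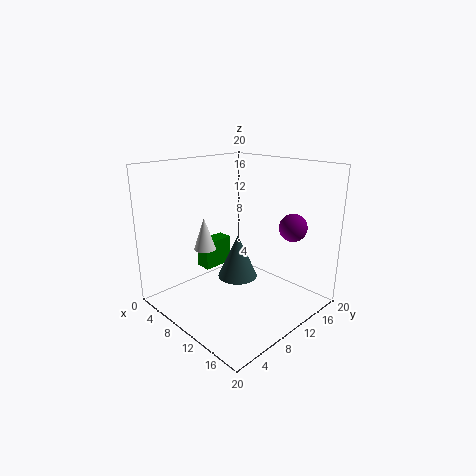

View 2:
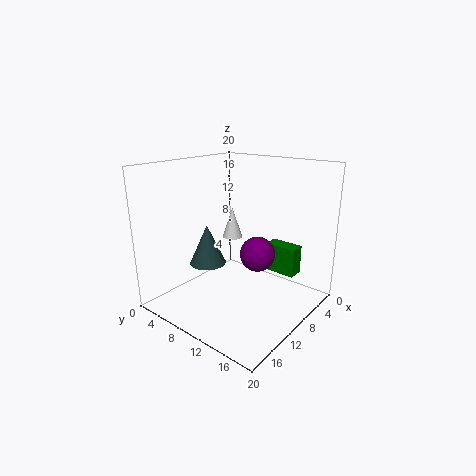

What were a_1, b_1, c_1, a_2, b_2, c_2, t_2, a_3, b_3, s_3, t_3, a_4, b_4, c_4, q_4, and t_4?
a_1 = 14.5
b_1 = 16.5
c_1 = 11
a_2 = 13
b_2 = 7
c_2 = 6.5
t_2 = 5.5
a_3 = 7
b_3 = 6.5
s_3 = 1.5
t_3 = 4.5
a_4 = 0.5
b_4 = 10
c_4 = 2.5
q_4 = 5
t_4 = 4.5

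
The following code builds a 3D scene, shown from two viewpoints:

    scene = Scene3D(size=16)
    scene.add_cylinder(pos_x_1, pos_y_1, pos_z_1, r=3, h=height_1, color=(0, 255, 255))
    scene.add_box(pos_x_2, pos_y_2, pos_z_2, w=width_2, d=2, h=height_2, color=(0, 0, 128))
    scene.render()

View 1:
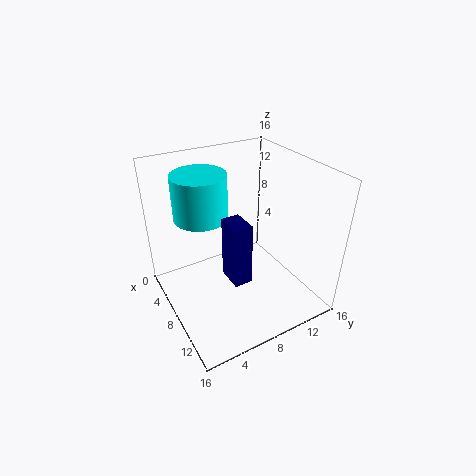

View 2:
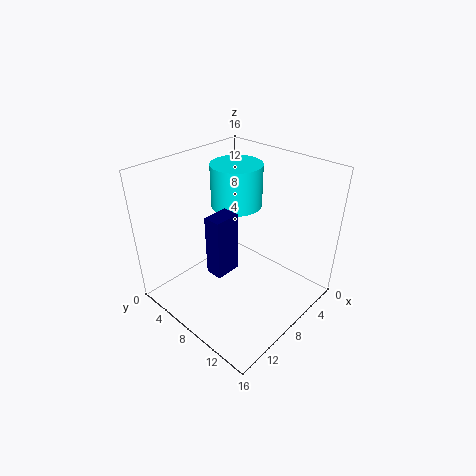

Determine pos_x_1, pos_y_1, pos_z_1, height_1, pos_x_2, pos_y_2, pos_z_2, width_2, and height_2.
pos_x_1 = 5; pos_y_1 = 5; pos_z_1 = 10; height_1 = 5; pos_x_2 = 8; pos_y_2 = 6; pos_z_2 = 4; width_2 = 3; height_2 = 7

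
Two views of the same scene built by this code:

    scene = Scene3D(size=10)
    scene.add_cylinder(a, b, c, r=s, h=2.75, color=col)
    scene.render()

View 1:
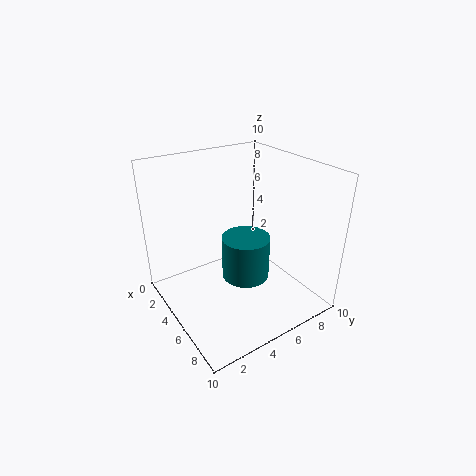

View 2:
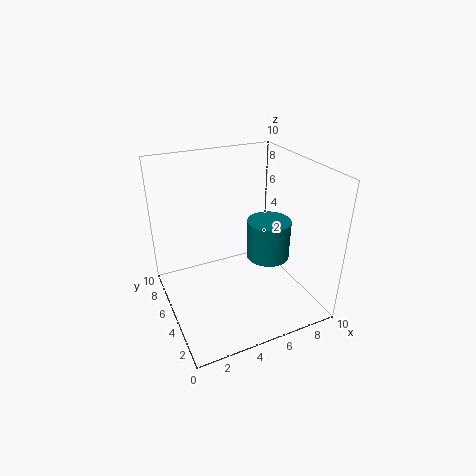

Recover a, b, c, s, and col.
a = 7; b = 4.25; c = 3.5; s = 1.5; col = 'teal'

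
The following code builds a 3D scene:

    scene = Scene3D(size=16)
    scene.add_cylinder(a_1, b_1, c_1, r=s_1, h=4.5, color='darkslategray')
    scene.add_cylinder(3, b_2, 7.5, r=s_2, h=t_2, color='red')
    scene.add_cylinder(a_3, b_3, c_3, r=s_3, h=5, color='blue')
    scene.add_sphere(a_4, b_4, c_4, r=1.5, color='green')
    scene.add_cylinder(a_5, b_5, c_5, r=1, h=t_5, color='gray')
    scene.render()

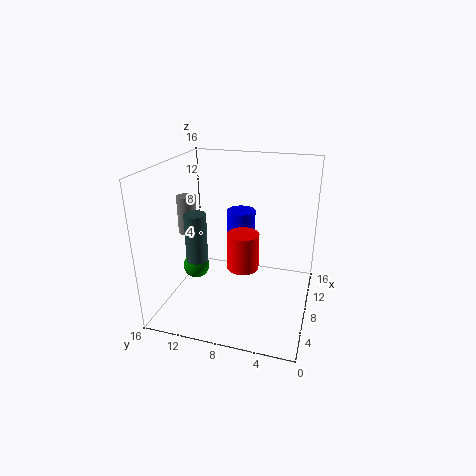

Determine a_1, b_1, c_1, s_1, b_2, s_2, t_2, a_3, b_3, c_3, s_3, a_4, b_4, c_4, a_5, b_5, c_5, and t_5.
a_1 = 1.5, b_1 = 10, c_1 = 8.5, s_1 = 1, b_2 = 6, s_2 = 1.5, t_2 = 3.5, a_3 = 7.5, b_3 = 7.5, c_3 = 6.5, s_3 = 1.5, a_4 = 7.5, b_4 = 13, c_4 = 4, a_5 = 6, b_5 = 13, c_5 = 9, t_5 = 4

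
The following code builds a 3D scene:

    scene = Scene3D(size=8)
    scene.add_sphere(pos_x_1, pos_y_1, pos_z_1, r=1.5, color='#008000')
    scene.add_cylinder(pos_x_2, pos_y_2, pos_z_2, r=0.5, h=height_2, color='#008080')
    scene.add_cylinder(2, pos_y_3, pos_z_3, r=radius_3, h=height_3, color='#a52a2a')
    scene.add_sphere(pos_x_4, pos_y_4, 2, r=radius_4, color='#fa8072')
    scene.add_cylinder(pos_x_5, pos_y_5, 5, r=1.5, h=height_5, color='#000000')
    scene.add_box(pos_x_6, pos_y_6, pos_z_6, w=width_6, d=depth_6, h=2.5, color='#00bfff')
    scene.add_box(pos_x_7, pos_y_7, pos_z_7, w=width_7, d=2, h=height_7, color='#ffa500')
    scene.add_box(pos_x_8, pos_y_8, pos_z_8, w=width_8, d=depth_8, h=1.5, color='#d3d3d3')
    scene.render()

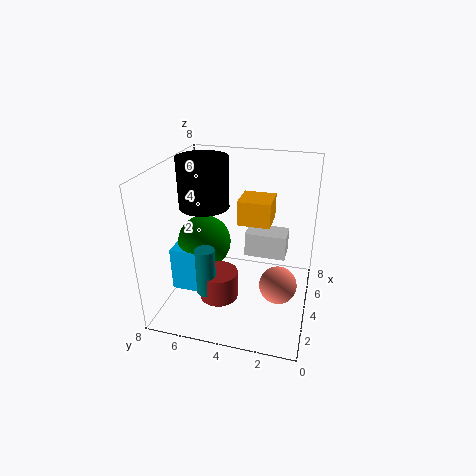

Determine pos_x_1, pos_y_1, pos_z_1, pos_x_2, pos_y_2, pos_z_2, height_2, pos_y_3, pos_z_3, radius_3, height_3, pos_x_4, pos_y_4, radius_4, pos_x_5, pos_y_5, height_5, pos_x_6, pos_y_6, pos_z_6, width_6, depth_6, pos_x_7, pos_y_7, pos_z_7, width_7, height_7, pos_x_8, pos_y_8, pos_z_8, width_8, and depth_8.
pos_x_1 = 4, pos_y_1 = 6, pos_z_1 = 3.5, pos_x_2 = 1.5, pos_y_2 = 5, pos_z_2 = 2, height_2 = 2.5, pos_y_3 = 4.5, pos_z_3 = 1.5, radius_3 = 1, height_3 = 1.5, pos_x_4 = 3, pos_y_4 = 1.5, radius_4 = 1, pos_x_5 = 5.5, pos_y_5 = 6.5, height_5 = 3, pos_x_6 = 2.5, pos_y_6 = 6, pos_z_6 = 1, width_6 = 2, depth_6 = 1.5, pos_x_7 = 5.5, pos_y_7 = 2.5, pos_z_7 = 4, width_7 = 2, height_7 = 1.5, pos_x_8 = 5.5, pos_y_8 = 1.5, pos_z_8 = 2, width_8 = 1.5, depth_8 = 2.5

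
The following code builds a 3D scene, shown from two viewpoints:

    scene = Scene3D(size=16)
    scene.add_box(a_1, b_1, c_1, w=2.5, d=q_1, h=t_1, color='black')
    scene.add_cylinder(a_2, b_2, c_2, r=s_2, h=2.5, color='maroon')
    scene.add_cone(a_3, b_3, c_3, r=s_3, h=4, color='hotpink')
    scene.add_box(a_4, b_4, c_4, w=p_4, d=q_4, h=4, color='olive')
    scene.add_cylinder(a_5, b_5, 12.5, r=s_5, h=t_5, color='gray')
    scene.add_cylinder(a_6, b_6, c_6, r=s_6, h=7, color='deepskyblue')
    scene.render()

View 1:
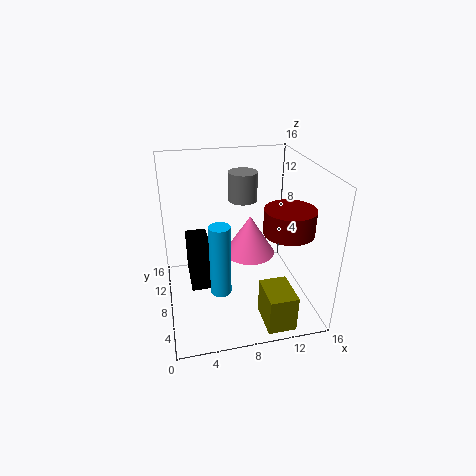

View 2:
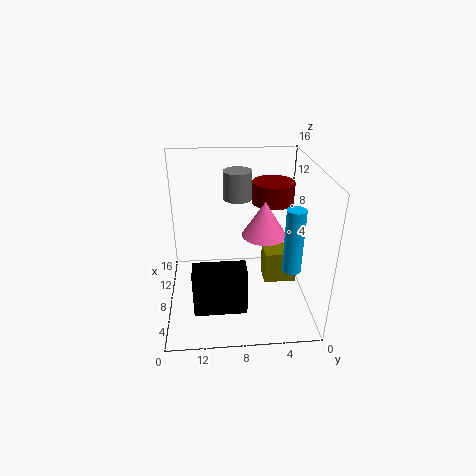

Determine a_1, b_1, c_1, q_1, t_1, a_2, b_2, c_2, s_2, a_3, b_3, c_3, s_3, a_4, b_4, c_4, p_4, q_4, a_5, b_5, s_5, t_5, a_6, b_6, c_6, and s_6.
a_1 = 2.5, b_1 = 7.5, c_1 = 2, q_1 = 5.5, t_1 = 5, a_2 = 12, b_2 = 3.5, c_2 = 10.5, s_2 = 2.5, a_3 = 8.5, b_3 = 5, c_3 = 8, s_3 = 2.5, a_4 = 9.5, b_4 = 0.5, c_4 = 0.5, p_4 = 3, q_4 = 4, a_5 = 8.5, b_5 = 8, s_5 = 1.5, t_5 = 3, a_6 = 5, b_6 = 2.5, c_6 = 5.5, s_6 = 1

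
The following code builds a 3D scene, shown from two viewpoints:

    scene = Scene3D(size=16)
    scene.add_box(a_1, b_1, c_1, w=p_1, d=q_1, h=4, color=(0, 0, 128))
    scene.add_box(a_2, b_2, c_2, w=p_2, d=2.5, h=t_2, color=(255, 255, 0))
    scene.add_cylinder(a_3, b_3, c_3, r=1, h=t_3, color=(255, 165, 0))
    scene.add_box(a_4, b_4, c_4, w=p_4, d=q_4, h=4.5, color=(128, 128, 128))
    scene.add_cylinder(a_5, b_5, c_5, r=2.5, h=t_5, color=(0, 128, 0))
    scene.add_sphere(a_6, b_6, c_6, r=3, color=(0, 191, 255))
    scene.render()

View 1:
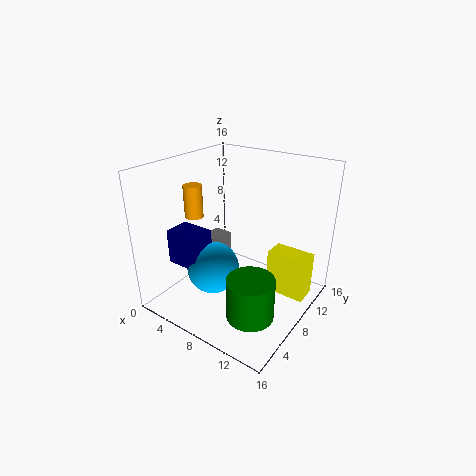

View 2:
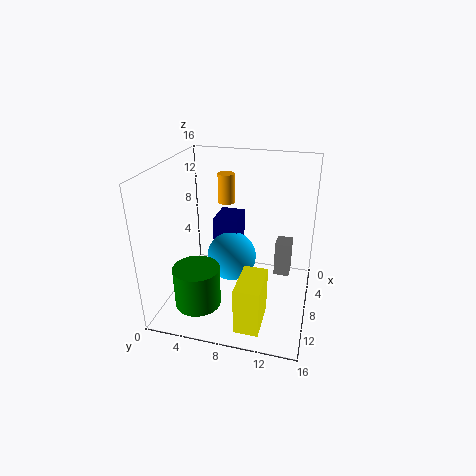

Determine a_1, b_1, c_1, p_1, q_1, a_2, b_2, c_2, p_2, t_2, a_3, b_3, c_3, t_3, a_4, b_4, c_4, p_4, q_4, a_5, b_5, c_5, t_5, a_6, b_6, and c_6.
a_1 = 1, b_1 = 4, c_1 = 4.5, p_1 = 4, q_1 = 3, a_2 = 11, b_2 = 9.5, c_2 = 1.5, p_2 = 4.5, t_2 = 5, a_3 = 4, b_3 = 5.5, c_3 = 10.5, t_3 = 3.5, a_4 = 0.5, b_4 = 11.5, c_4 = 0.5, p_4 = 2.5, q_4 = 2, a_5 = 12, b_5 = 4.5, c_5 = 1.5, t_5 = 4.5, a_6 = 5.5, b_6 = 6.5, c_6 = 4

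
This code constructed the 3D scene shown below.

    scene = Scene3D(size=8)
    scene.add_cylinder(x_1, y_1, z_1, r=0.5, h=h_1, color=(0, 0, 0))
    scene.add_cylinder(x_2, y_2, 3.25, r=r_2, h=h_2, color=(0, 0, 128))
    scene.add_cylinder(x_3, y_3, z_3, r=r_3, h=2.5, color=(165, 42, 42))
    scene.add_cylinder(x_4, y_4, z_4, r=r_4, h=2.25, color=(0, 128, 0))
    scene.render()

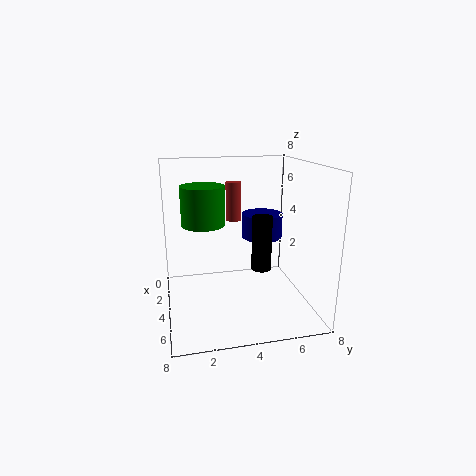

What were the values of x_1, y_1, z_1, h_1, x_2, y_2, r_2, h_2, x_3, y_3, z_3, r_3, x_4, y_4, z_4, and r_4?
x_1 = 6; y_1 = 4.75; z_1 = 3; h_1 = 2.75; x_2 = 2; y_2 = 6; r_2 = 1.25; h_2 = 1.5; x_3 = 0.5; y_3 = 4.5; z_3 = 4; r_3 = 0.5; x_4 = 2.75; y_4 = 2.25; z_4 = 4.5; r_4 = 1.25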